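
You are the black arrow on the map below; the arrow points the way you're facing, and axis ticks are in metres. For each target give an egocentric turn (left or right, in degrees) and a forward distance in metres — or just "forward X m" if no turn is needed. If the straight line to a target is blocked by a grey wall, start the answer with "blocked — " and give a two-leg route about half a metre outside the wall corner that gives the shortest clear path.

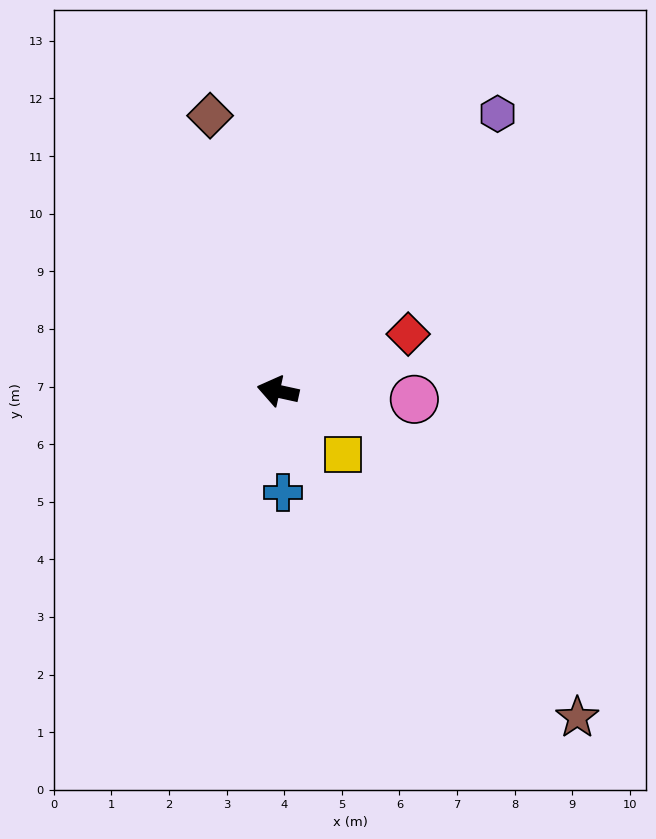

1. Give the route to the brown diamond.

turn right 64°, forward 4.9 m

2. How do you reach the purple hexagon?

turn right 116°, forward 6.1 m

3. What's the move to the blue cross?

turn left 105°, forward 1.8 m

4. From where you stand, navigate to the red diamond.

turn right 144°, forward 2.5 m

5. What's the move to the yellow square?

turn left 148°, forward 1.6 m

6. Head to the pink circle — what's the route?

turn right 171°, forward 2.4 m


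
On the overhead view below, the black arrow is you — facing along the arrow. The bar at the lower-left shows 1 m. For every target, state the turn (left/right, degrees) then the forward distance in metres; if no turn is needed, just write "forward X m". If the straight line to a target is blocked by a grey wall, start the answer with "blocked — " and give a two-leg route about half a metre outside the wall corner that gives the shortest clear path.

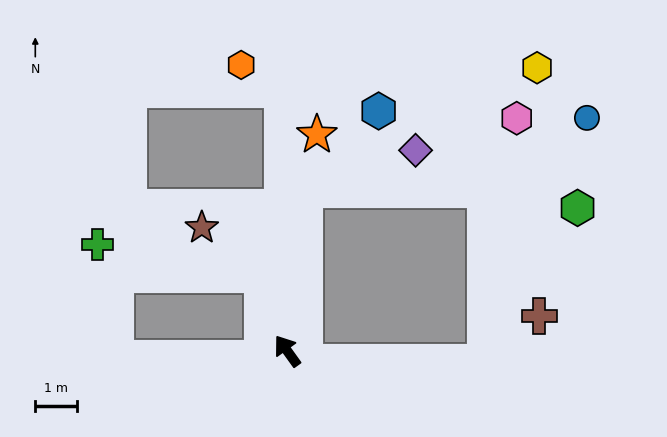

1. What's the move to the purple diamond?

blocked — turn right 42°, forward 3.8 m, then turn right 64°, forward 2.8 m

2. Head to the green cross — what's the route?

blocked — turn right 17°, forward 1.9 m, then turn left 61°, forward 4.0 m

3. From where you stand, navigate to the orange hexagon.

blocked — turn right 35°, forward 6.2 m, then turn left 58°, forward 1.1 m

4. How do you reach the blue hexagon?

blocked — turn right 42°, forward 3.8 m, then turn right 37°, forward 2.6 m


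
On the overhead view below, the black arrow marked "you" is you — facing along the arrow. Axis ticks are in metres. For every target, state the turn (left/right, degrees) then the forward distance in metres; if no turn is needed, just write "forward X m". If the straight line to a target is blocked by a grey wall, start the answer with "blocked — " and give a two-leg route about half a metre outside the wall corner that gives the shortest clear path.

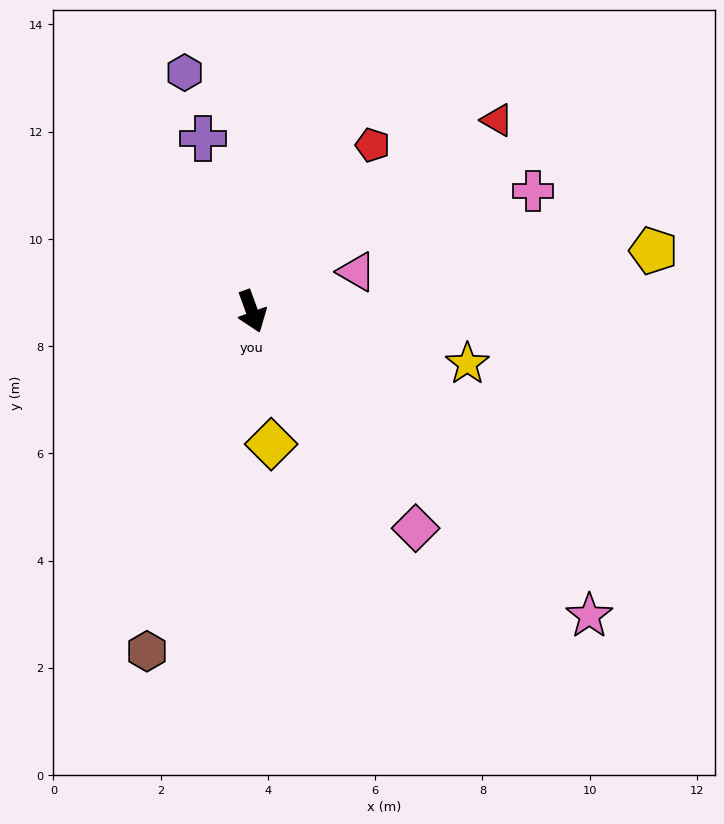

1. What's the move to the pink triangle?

turn left 91°, forward 2.1 m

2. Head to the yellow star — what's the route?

turn left 56°, forward 4.1 m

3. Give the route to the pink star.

turn left 28°, forward 8.5 m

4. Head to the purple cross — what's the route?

turn left 176°, forward 3.3 m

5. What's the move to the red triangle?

turn left 108°, forward 5.8 m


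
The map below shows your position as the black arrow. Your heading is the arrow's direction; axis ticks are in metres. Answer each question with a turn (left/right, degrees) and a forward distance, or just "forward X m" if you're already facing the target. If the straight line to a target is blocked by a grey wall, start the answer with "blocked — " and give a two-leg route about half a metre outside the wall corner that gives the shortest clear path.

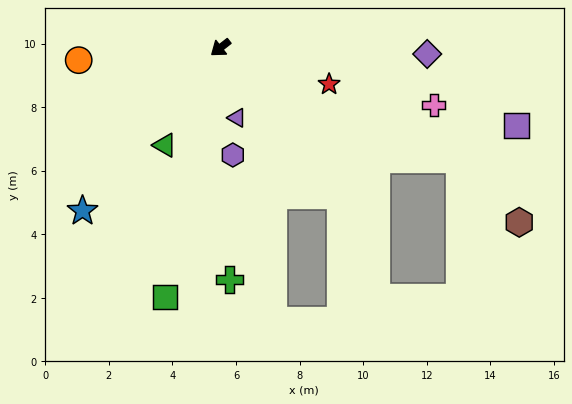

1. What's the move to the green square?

turn left 39°, forward 8.0 m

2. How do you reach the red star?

turn left 123°, forward 3.6 m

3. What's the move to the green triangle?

turn left 22°, forward 3.5 m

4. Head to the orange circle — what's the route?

turn right 33°, forward 4.5 m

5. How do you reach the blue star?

turn left 12°, forward 6.7 m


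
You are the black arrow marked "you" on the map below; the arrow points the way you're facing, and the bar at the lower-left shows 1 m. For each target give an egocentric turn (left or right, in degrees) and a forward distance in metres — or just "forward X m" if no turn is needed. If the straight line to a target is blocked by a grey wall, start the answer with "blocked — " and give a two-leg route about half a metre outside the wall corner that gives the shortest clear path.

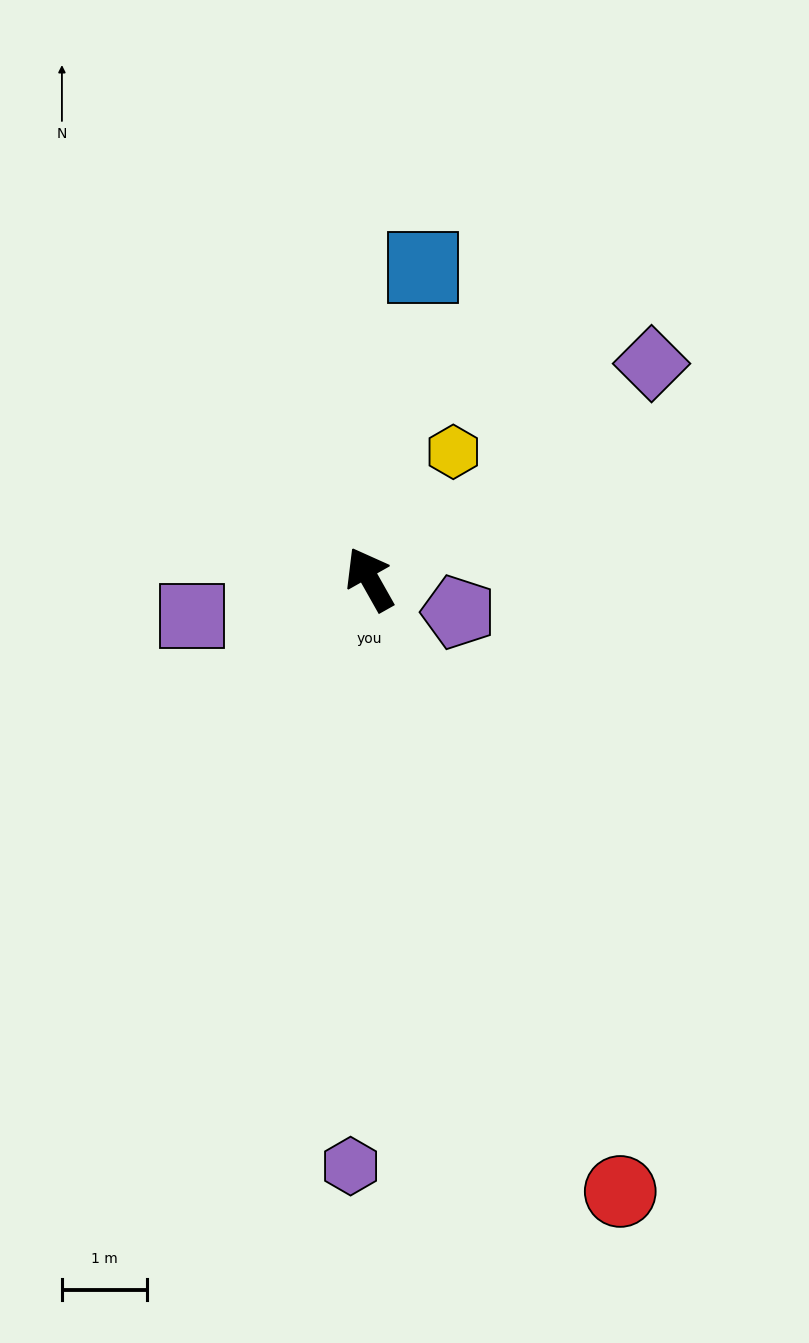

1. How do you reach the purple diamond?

turn right 82°, forward 4.2 m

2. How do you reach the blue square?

turn right 39°, forward 3.7 m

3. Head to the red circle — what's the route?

turn left 173°, forward 7.8 m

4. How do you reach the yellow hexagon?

turn right 63°, forward 1.8 m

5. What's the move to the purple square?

turn left 72°, forward 2.1 m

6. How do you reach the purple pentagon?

turn right 140°, forward 1.1 m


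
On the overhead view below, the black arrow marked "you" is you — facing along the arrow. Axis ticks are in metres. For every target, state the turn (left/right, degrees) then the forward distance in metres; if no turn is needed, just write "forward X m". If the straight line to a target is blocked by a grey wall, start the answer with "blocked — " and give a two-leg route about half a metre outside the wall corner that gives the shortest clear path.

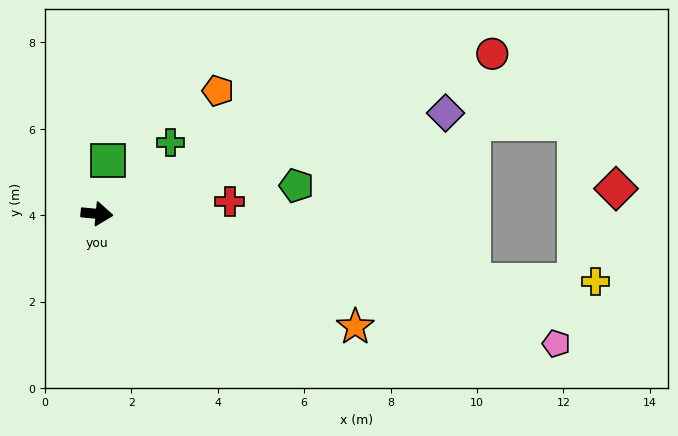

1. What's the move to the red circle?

turn left 27°, forward 9.9 m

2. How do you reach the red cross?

turn left 11°, forward 3.1 m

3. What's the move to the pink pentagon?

turn right 10°, forward 11.0 m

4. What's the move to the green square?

turn left 84°, forward 1.3 m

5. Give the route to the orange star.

turn right 18°, forward 6.5 m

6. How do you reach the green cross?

turn left 50°, forward 2.4 m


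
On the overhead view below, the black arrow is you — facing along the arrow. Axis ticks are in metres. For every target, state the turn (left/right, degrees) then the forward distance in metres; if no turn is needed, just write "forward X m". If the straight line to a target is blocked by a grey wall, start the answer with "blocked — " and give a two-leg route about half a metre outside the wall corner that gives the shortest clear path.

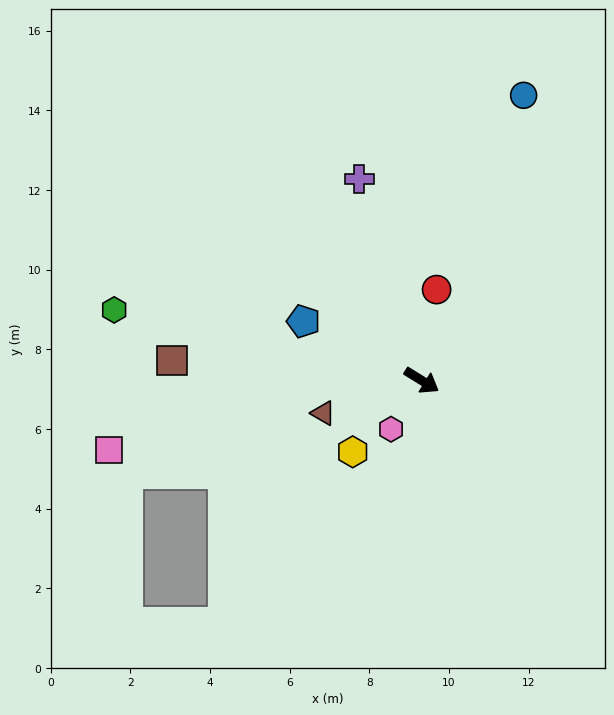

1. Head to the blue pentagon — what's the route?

turn right 175°, forward 3.3 m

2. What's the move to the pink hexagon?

turn right 90°, forward 1.4 m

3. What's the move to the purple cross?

turn left 139°, forward 5.3 m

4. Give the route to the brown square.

turn right 153°, forward 6.3 m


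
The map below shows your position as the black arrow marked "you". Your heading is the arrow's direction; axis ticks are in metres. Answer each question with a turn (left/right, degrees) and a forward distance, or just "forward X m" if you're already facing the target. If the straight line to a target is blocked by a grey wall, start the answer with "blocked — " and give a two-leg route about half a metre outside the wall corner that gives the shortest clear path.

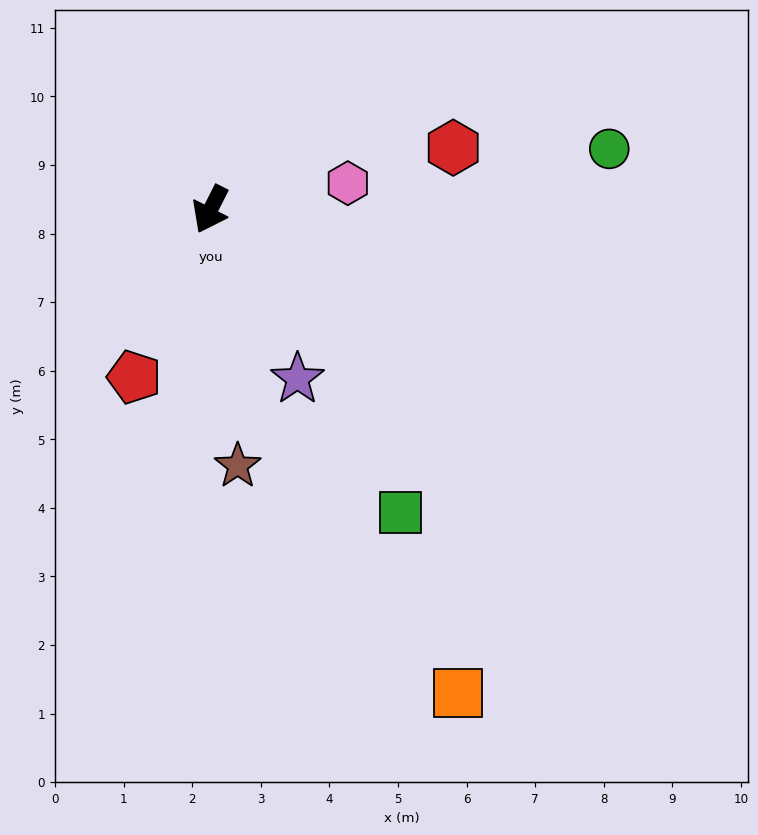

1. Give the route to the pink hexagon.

turn left 128°, forward 2.0 m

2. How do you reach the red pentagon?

turn left 2°, forward 2.7 m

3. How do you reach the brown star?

turn left 33°, forward 3.8 m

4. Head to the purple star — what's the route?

turn left 54°, forward 2.8 m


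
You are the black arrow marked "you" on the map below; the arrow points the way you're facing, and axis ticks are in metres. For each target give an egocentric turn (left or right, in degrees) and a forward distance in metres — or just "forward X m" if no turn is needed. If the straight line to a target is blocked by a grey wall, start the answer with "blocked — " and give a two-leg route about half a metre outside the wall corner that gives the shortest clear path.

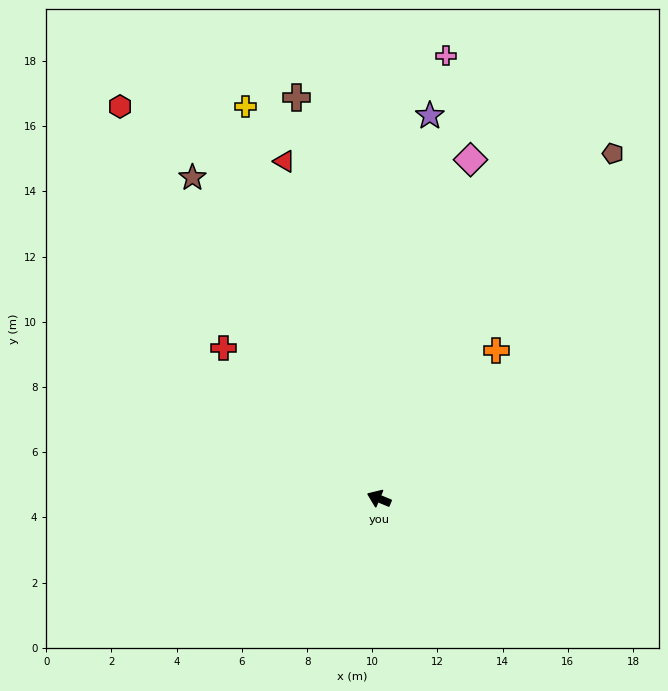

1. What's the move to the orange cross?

turn right 106°, forward 5.8 m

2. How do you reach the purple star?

turn right 75°, forward 11.8 m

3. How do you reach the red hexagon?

turn right 34°, forward 14.4 m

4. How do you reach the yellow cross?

turn right 49°, forward 12.7 m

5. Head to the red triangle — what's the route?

turn right 52°, forward 10.7 m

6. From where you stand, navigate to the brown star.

turn right 37°, forward 11.4 m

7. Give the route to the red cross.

turn right 21°, forward 6.6 m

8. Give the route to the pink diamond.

turn right 82°, forward 10.8 m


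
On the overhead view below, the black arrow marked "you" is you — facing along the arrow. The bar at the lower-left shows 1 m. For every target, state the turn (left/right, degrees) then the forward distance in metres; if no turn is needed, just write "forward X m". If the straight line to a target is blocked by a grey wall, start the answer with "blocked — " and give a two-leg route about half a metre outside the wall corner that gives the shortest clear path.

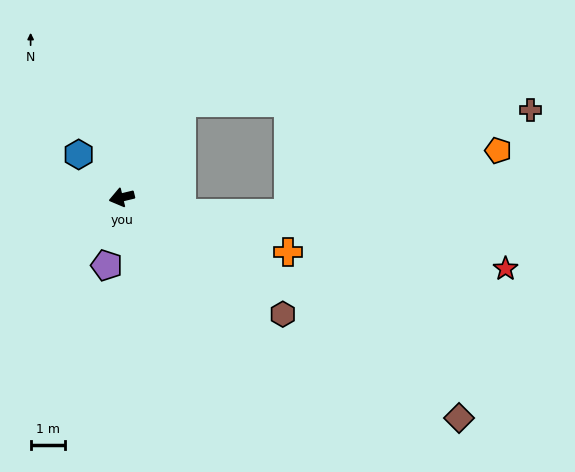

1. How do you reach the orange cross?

turn left 148°, forward 5.1 m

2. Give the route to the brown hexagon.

turn left 131°, forward 5.8 m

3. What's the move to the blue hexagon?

turn right 59°, forward 1.8 m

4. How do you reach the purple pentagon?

turn left 64°, forward 2.0 m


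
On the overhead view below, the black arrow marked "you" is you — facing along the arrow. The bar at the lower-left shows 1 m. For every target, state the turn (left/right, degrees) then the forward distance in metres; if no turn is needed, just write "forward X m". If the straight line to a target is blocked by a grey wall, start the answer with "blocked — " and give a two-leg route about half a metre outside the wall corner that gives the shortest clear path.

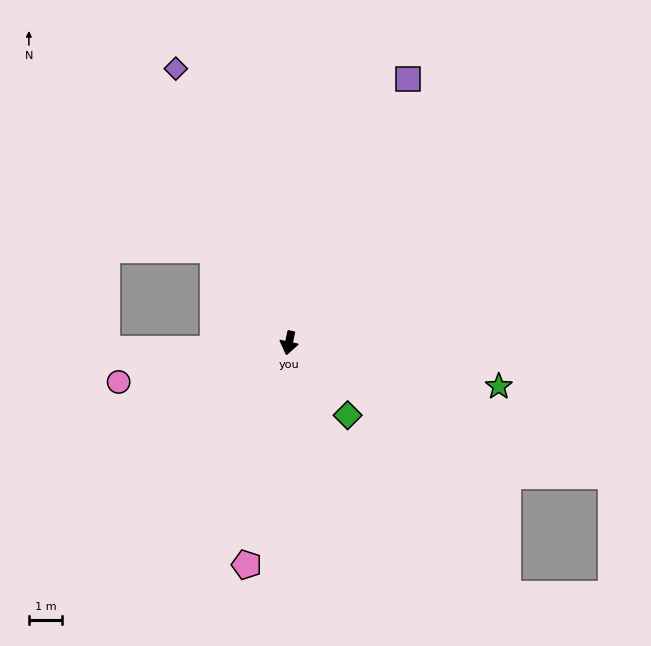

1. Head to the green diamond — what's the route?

turn left 51°, forward 2.8 m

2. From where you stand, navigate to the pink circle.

turn right 65°, forward 5.3 m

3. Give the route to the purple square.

turn left 168°, forward 8.8 m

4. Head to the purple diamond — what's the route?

turn right 146°, forward 9.0 m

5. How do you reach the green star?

turn left 90°, forward 6.5 m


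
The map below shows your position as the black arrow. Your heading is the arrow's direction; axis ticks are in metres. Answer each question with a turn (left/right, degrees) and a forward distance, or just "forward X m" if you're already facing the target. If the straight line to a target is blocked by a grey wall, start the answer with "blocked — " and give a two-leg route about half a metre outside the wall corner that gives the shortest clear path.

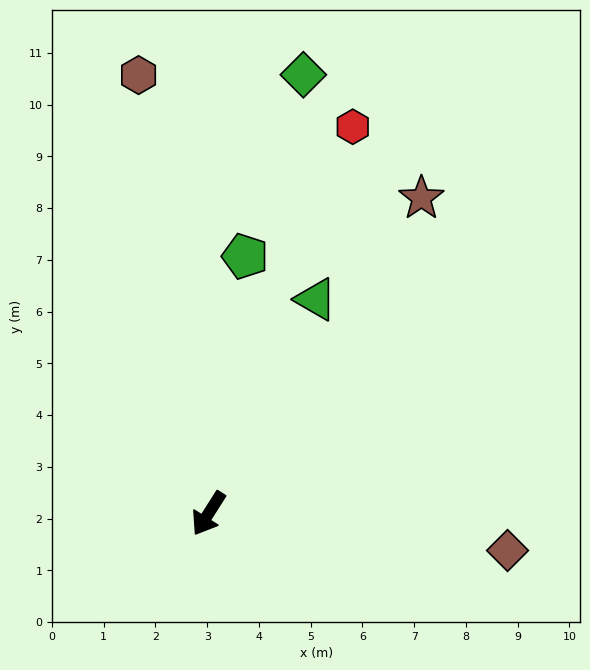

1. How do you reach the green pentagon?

turn right 156°, forward 5.0 m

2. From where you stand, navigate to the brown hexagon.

turn right 139°, forward 8.6 m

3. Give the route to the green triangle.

turn right 174°, forward 4.6 m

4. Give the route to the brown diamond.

turn left 115°, forward 5.8 m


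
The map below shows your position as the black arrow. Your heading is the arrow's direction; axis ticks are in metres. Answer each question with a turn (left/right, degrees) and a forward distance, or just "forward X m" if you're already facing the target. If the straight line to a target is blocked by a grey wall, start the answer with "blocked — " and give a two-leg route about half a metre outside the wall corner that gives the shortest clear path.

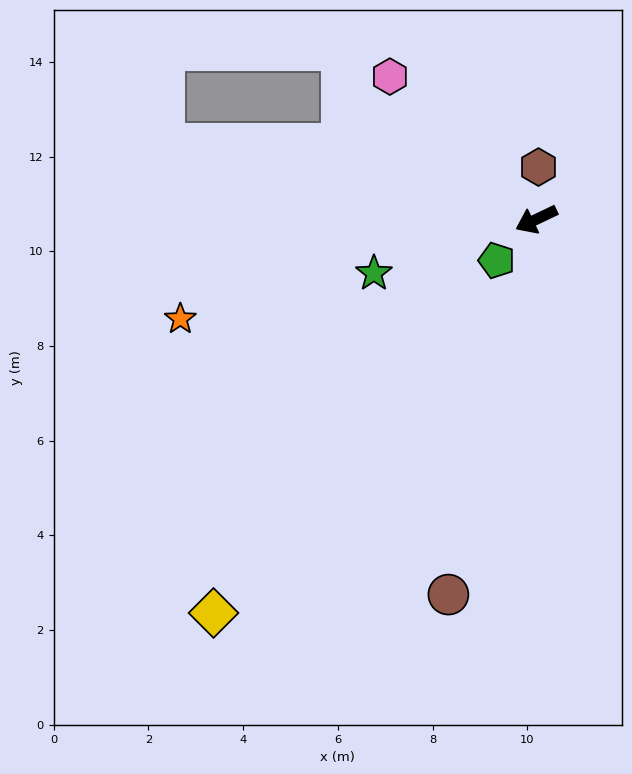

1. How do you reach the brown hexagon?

turn right 118°, forward 1.1 m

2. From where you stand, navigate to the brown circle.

turn left 51°, forward 8.1 m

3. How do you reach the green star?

turn right 7°, forward 3.6 m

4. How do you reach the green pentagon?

turn left 21°, forward 1.2 m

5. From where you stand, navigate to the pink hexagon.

turn right 70°, forward 4.3 m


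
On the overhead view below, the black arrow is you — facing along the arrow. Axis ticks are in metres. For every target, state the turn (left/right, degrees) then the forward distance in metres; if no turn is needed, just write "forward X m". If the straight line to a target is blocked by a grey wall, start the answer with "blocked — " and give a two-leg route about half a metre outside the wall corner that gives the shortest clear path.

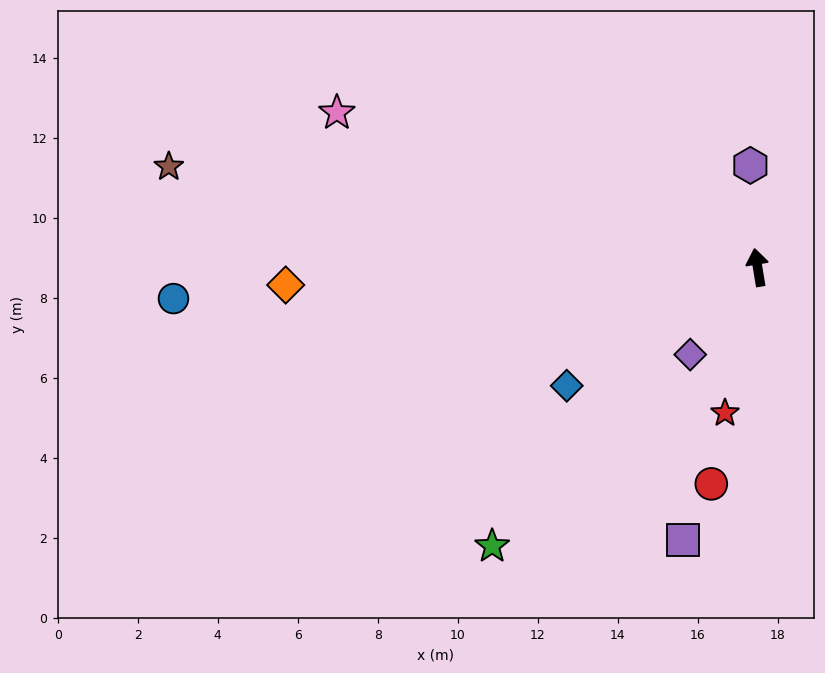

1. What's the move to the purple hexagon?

turn right 5°, forward 2.6 m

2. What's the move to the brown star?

turn left 71°, forward 14.9 m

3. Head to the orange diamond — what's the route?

turn left 83°, forward 11.8 m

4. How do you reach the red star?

turn left 158°, forward 3.7 m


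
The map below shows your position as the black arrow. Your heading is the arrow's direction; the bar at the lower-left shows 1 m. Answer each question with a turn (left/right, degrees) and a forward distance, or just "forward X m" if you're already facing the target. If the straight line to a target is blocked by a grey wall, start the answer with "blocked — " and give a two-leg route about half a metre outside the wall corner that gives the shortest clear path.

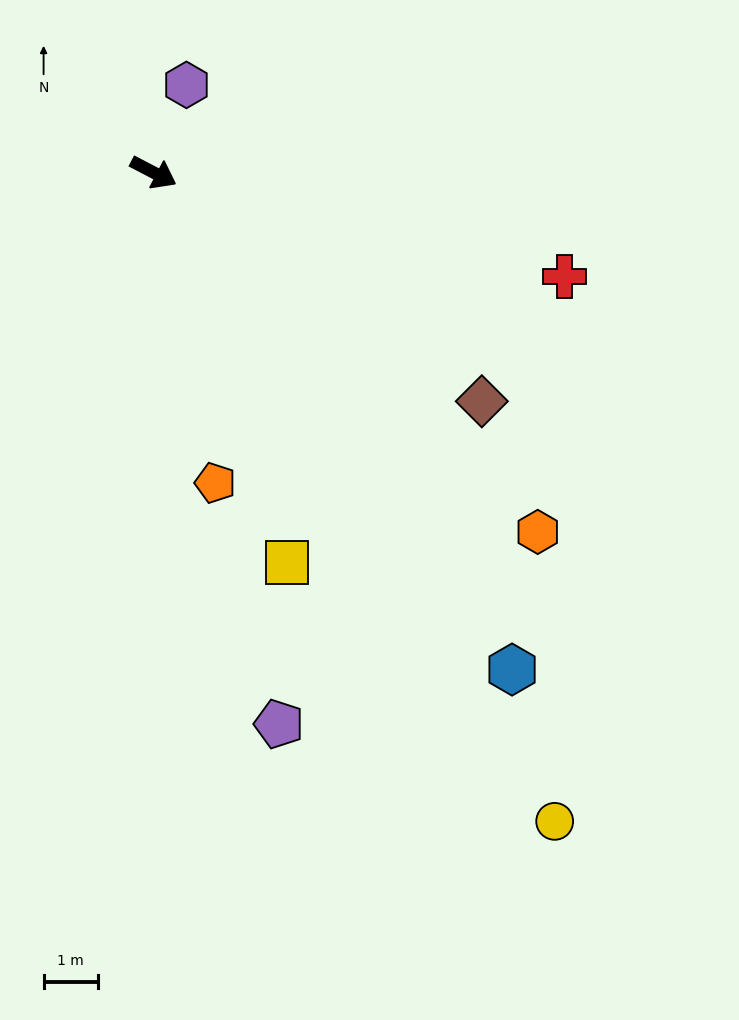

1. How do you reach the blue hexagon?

turn right 27°, forward 11.3 m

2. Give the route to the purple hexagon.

turn left 97°, forward 1.7 m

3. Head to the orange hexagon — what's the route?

turn right 16°, forward 9.7 m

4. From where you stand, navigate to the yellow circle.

turn right 31°, forward 14.1 m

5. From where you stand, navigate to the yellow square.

turn right 44°, forward 7.6 m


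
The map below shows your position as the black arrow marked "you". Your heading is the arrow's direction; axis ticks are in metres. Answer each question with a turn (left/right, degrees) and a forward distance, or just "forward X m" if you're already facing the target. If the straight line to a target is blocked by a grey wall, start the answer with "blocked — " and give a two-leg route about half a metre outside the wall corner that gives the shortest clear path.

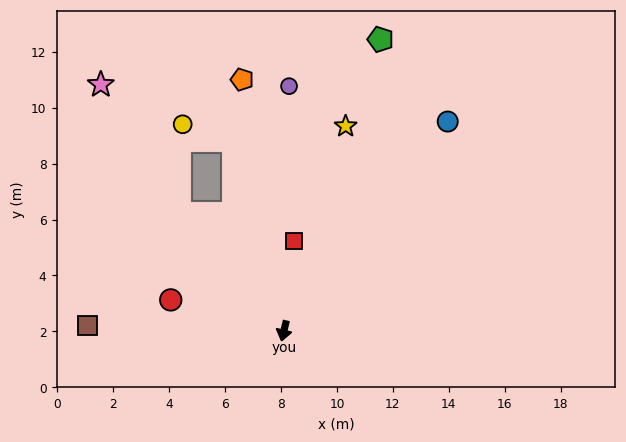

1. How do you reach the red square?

turn right 173°, forward 3.2 m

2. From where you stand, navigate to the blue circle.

turn left 155°, forward 9.5 m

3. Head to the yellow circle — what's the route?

blocked — turn right 152°, forward 7.1 m, then turn left 58°, forward 1.9 m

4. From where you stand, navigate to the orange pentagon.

turn right 157°, forward 9.1 m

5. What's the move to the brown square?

turn right 78°, forward 7.0 m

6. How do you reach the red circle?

turn right 92°, forward 4.2 m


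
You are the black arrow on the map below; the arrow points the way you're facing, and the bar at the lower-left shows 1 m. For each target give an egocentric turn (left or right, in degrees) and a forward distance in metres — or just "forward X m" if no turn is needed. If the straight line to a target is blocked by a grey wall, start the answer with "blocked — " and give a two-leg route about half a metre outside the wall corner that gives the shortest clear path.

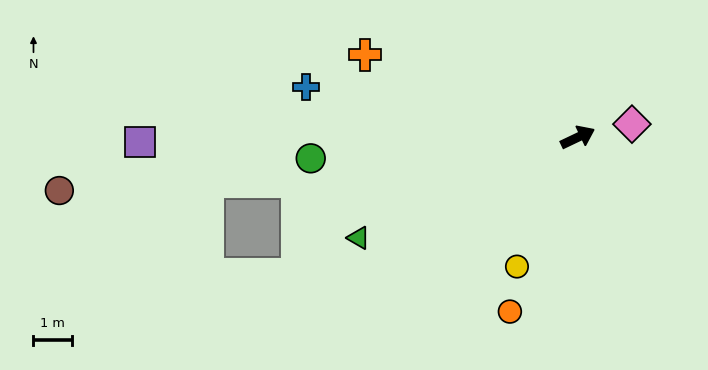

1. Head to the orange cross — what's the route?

turn left 133°, forward 5.9 m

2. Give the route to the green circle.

turn left 159°, forward 6.9 m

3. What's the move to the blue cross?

turn left 144°, forward 7.2 m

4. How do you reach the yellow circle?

turn right 141°, forward 3.7 m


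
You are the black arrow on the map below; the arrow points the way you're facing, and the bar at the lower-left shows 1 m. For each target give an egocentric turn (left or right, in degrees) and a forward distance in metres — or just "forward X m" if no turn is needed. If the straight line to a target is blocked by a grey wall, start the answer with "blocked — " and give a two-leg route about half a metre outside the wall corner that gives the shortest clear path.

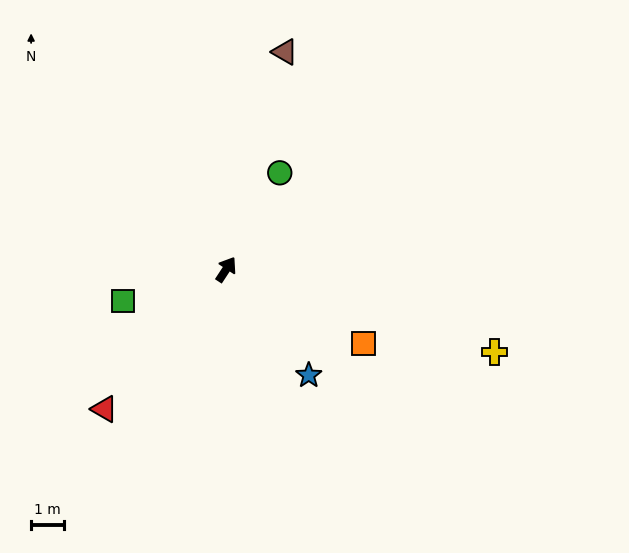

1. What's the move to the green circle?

turn left 4°, forward 3.3 m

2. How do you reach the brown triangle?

turn left 18°, forward 6.8 m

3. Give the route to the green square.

turn left 140°, forward 3.2 m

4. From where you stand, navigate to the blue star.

turn right 109°, forward 4.0 m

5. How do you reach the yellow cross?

turn right 74°, forward 8.4 m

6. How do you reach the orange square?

turn right 85°, forward 4.7 m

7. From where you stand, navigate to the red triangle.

turn left 172°, forward 5.6 m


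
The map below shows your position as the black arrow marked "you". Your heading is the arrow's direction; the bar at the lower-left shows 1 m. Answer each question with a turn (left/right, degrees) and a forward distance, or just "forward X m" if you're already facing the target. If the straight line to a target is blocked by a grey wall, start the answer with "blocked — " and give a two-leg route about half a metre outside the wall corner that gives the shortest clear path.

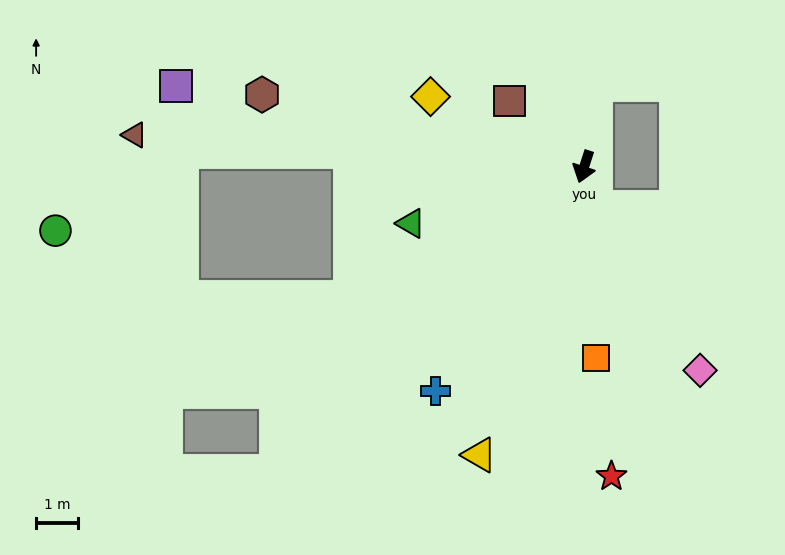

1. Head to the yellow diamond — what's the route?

turn right 97°, forward 4.0 m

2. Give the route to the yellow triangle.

turn right 2°, forward 7.3 m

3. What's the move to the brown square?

turn right 114°, forward 2.4 m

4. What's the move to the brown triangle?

turn right 76°, forward 10.7 m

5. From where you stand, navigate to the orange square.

turn left 21°, forward 4.6 m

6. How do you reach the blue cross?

turn right 16°, forward 6.4 m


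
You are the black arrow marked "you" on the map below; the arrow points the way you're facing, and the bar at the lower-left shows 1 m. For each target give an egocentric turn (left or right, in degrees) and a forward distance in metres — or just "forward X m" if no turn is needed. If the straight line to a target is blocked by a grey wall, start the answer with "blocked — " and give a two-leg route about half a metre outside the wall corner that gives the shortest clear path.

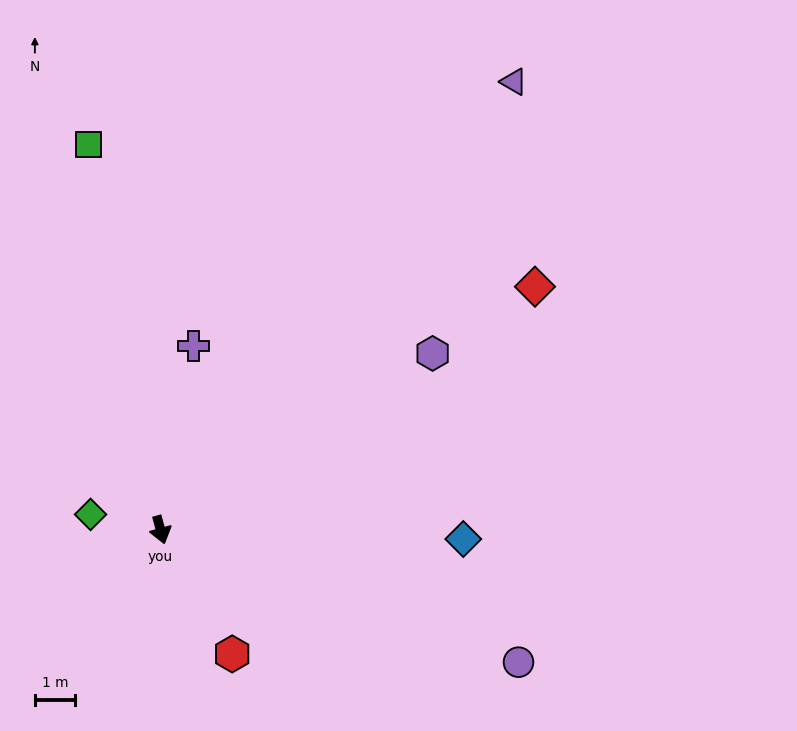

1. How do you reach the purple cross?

turn left 155°, forward 4.7 m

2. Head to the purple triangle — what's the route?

turn left 126°, forward 14.3 m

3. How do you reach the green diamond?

turn right 118°, forward 1.8 m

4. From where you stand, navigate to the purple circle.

turn left 54°, forward 9.6 m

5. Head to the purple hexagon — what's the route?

turn left 108°, forward 8.1 m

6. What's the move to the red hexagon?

turn left 15°, forward 3.6 m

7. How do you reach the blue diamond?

turn left 73°, forward 7.6 m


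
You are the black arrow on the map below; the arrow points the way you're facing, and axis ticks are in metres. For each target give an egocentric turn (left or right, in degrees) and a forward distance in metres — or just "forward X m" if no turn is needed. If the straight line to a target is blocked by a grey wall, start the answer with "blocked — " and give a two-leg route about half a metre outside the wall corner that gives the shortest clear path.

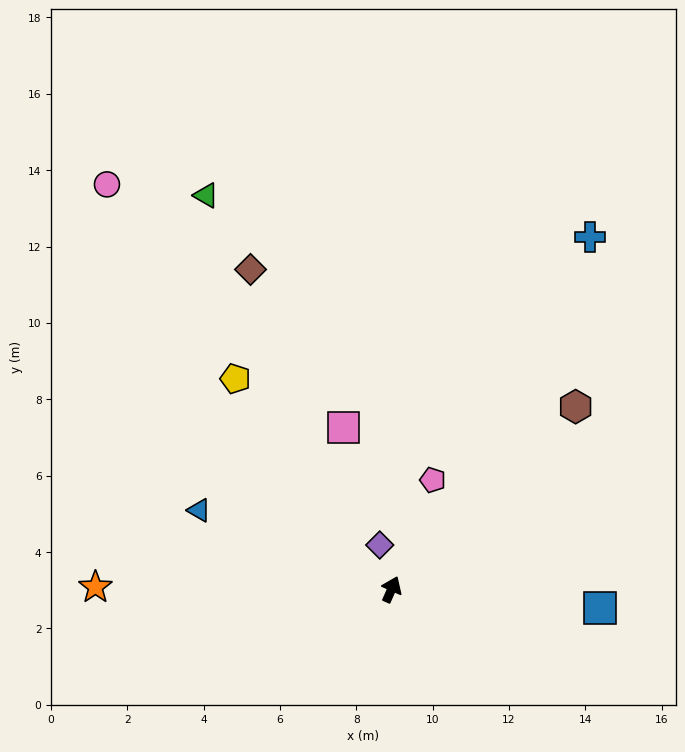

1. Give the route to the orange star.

turn left 113°, forward 7.8 m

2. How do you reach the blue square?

turn right 71°, forward 5.5 m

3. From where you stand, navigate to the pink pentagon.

turn left 3°, forward 3.1 m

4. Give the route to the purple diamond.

turn left 39°, forward 1.2 m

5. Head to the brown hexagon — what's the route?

turn right 21°, forward 6.8 m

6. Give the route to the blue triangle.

turn left 91°, forward 5.4 m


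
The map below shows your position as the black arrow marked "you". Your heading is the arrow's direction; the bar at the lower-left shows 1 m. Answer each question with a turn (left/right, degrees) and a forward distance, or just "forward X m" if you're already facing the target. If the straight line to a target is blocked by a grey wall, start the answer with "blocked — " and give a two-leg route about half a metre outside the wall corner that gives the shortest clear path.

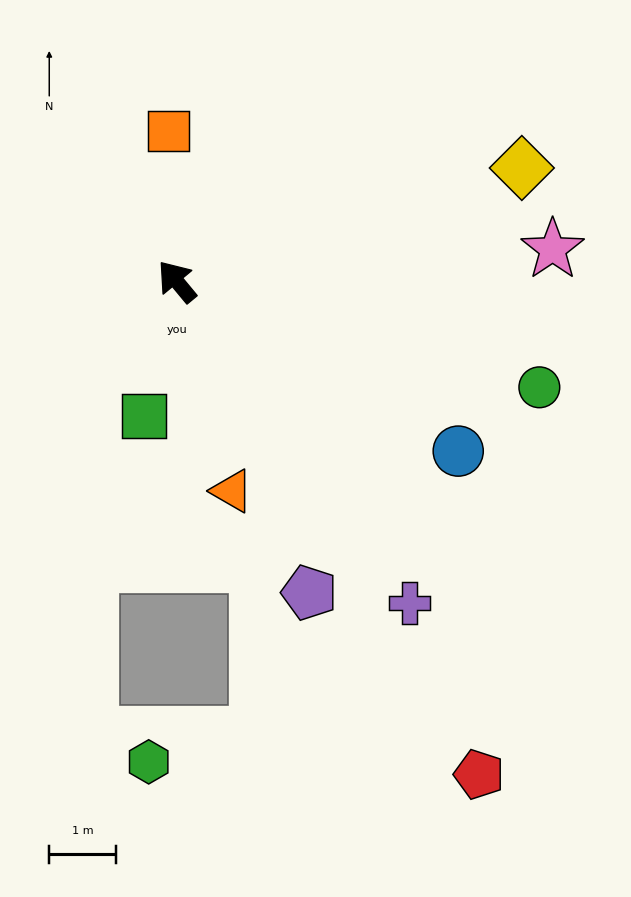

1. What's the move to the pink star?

turn right 125°, forward 5.6 m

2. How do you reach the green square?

turn left 127°, forward 2.1 m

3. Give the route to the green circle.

turn right 146°, forward 5.6 m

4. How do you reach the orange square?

turn right 37°, forward 2.2 m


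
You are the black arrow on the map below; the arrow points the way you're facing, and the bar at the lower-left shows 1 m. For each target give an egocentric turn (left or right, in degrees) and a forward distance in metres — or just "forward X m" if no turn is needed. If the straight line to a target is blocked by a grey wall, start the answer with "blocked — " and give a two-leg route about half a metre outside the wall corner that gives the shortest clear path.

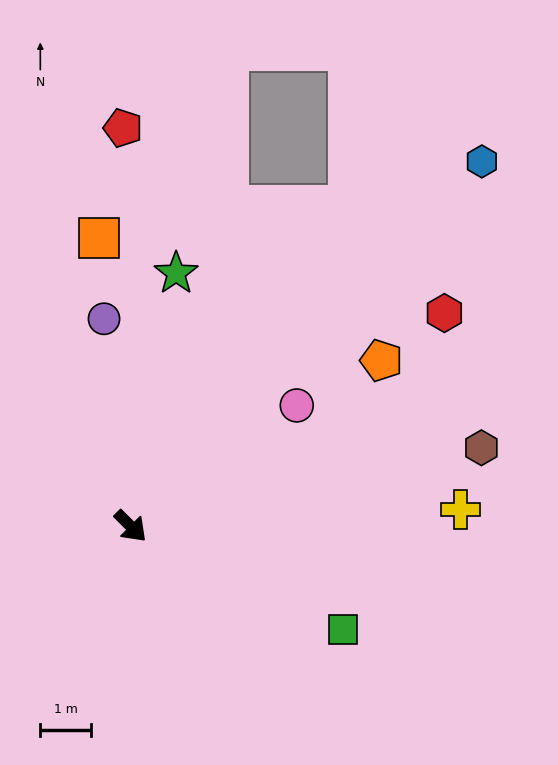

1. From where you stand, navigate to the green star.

turn left 125°, forward 5.1 m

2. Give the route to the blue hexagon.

turn left 91°, forward 10.0 m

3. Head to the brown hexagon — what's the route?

turn left 58°, forward 7.1 m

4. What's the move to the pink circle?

turn left 81°, forward 4.1 m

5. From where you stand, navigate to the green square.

turn left 19°, forward 4.7 m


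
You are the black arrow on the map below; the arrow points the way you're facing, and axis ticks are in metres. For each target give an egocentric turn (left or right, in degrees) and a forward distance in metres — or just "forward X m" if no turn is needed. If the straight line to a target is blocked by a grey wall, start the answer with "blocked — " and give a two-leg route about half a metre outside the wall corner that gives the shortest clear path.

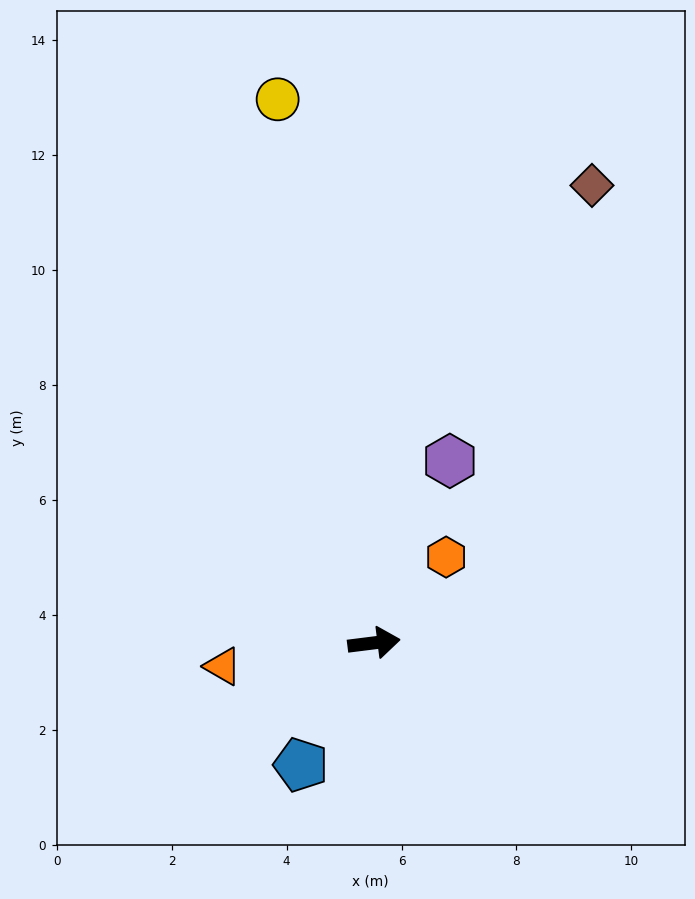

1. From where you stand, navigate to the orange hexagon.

turn left 43°, forward 2.0 m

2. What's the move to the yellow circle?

turn left 93°, forward 9.6 m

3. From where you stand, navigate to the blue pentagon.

turn right 128°, forward 2.5 m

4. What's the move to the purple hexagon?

turn left 60°, forward 3.4 m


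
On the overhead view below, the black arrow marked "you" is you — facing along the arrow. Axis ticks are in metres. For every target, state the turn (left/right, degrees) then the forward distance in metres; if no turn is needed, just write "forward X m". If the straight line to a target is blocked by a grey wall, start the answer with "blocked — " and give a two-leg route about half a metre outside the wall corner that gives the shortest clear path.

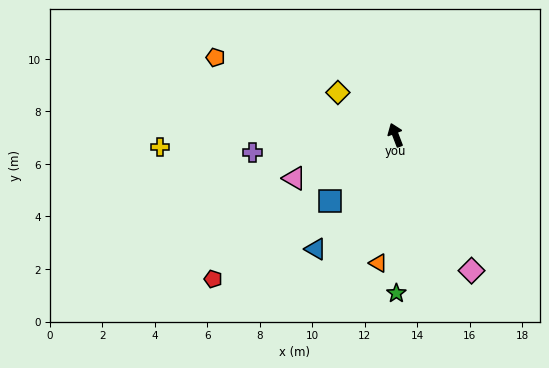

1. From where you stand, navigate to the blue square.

turn left 114°, forward 3.5 m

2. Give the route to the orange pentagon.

turn left 46°, forward 7.5 m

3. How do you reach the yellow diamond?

turn left 33°, forward 2.7 m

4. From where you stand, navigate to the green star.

turn left 159°, forward 6.0 m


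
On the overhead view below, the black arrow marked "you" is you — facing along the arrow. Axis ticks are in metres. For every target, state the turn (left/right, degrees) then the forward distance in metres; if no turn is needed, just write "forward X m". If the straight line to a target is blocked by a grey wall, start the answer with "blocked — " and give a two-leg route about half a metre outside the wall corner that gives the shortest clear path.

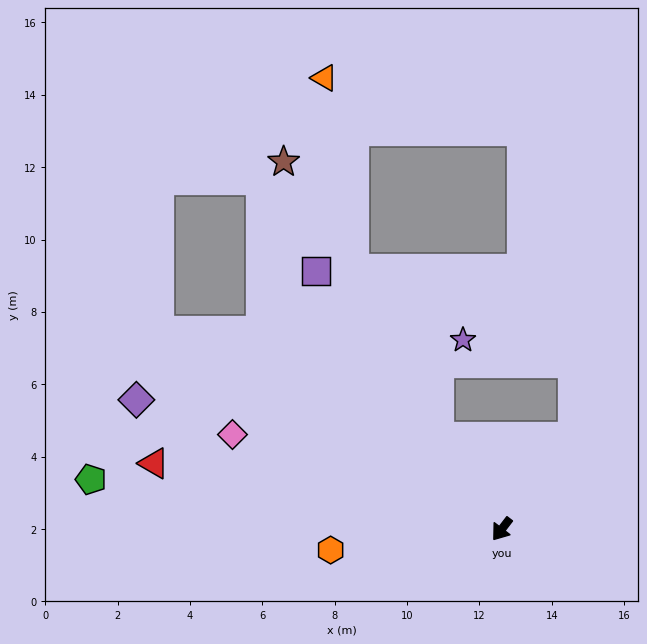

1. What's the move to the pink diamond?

turn right 72°, forward 7.9 m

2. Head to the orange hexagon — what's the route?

turn right 46°, forward 4.8 m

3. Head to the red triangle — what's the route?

turn right 63°, forward 9.8 m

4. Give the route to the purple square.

turn right 107°, forward 8.8 m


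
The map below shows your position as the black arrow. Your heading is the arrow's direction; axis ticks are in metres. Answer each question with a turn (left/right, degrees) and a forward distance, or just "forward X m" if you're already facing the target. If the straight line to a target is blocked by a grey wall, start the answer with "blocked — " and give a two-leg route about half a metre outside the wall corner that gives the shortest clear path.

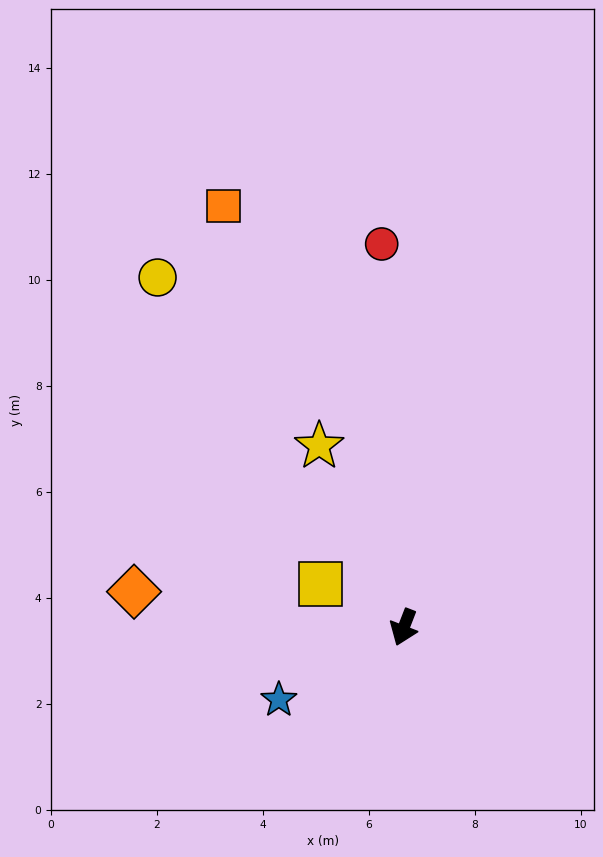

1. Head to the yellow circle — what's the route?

turn right 124°, forward 8.1 m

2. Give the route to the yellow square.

turn right 96°, forward 1.8 m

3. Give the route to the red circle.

turn right 155°, forward 7.2 m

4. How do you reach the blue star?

turn right 39°, forward 2.7 m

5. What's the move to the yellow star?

turn right 134°, forward 3.8 m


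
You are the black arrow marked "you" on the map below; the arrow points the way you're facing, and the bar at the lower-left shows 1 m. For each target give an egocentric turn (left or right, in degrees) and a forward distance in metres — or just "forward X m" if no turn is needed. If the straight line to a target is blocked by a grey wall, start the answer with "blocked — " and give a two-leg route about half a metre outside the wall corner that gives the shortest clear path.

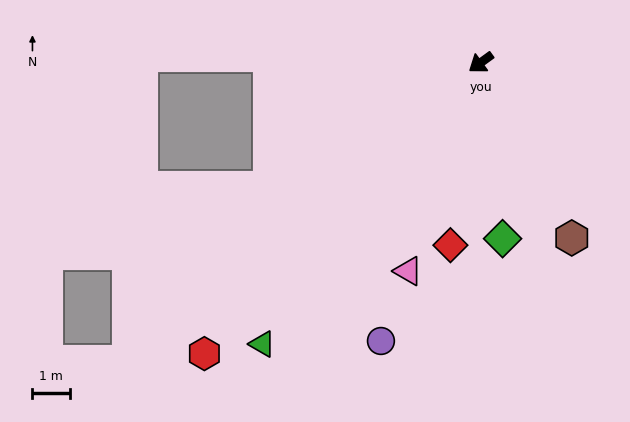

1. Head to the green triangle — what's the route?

turn left 16°, forward 9.5 m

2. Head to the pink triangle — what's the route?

turn left 35°, forward 5.9 m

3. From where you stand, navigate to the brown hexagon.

turn left 81°, forward 5.3 m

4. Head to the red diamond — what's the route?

turn left 44°, forward 4.9 m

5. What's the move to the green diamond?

turn left 61°, forward 4.7 m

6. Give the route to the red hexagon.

turn left 10°, forward 10.7 m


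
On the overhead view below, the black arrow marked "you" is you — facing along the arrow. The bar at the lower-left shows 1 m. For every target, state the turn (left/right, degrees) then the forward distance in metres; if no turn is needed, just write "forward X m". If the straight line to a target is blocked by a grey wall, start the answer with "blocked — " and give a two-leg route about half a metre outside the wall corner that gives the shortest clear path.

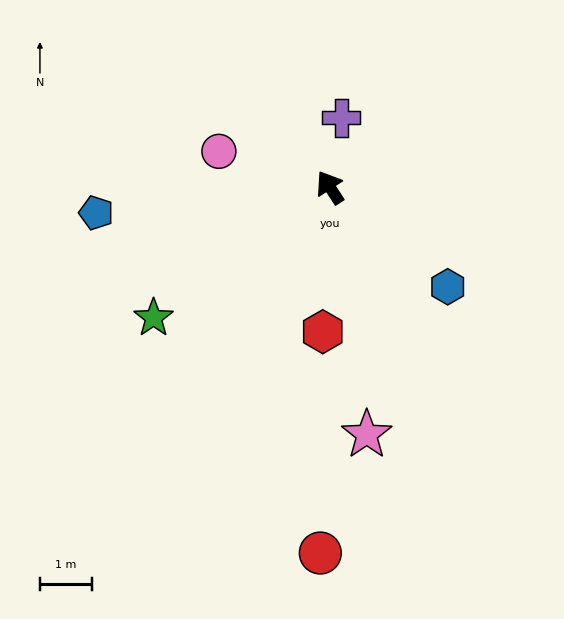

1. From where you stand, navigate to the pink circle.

turn left 39°, forward 2.3 m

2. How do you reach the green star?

turn left 94°, forward 4.2 m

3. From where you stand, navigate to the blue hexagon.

turn right 163°, forward 3.0 m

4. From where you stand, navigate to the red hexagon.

turn left 144°, forward 2.8 m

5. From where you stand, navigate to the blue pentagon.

turn left 63°, forward 4.5 m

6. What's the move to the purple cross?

turn right 42°, forward 1.4 m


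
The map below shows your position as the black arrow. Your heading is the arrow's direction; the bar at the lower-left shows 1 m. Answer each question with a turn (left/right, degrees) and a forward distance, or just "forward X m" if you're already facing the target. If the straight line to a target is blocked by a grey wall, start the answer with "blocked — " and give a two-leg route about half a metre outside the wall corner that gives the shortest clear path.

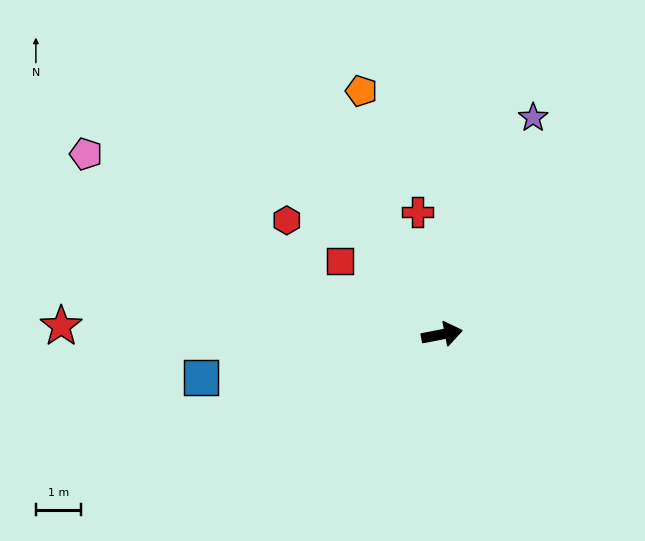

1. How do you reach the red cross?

turn left 90°, forward 2.8 m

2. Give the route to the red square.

turn left 133°, forward 2.8 m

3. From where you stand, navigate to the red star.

turn left 168°, forward 8.4 m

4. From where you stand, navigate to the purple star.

turn left 56°, forward 5.2 m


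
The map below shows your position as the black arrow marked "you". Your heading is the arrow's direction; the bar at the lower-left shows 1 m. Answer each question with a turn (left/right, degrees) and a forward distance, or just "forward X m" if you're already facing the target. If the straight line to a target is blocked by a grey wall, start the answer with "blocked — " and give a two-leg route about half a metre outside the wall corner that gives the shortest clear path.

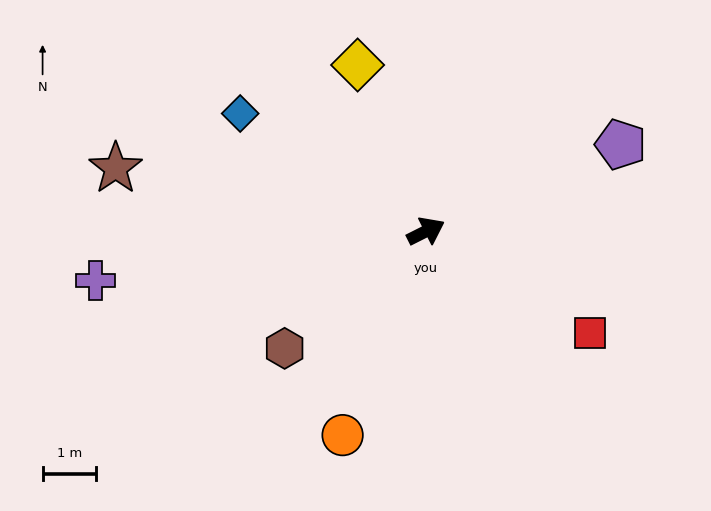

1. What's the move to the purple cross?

turn left 162°, forward 6.2 m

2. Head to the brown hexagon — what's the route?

turn right 167°, forward 3.4 m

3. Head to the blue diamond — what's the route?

turn left 121°, forward 4.1 m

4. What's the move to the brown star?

turn left 142°, forward 5.9 m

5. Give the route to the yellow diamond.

turn left 86°, forward 3.3 m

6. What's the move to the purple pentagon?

turn right 3°, forward 4.0 m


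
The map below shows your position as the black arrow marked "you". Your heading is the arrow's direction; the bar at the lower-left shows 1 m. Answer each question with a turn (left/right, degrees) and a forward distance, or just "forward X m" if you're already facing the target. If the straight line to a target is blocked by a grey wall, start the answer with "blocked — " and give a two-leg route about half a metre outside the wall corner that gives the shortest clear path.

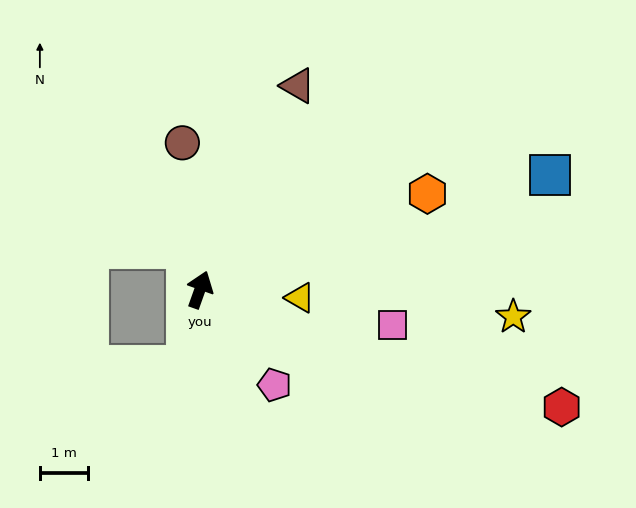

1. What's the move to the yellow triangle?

turn right 75°, forward 2.1 m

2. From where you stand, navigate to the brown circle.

turn left 26°, forward 3.0 m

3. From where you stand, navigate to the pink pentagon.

turn right 122°, forward 2.5 m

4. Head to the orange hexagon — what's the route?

turn right 48°, forward 5.1 m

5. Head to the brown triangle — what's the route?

turn right 6°, forward 4.7 m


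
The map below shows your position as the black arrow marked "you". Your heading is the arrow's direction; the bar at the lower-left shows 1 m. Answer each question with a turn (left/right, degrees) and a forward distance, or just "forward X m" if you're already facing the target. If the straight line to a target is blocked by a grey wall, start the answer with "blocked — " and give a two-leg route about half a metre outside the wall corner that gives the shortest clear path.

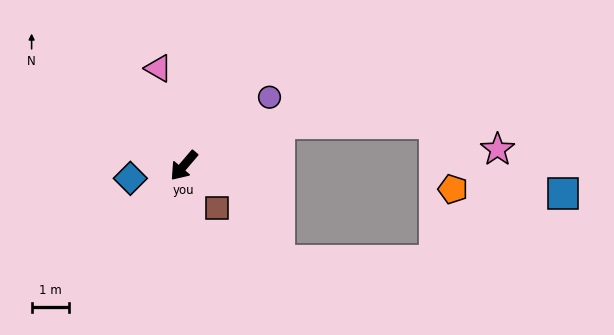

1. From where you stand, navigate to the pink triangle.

turn right 125°, forward 2.7 m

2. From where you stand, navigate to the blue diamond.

turn right 36°, forward 1.5 m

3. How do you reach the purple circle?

turn left 169°, forward 3.0 m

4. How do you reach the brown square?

turn left 78°, forward 1.5 m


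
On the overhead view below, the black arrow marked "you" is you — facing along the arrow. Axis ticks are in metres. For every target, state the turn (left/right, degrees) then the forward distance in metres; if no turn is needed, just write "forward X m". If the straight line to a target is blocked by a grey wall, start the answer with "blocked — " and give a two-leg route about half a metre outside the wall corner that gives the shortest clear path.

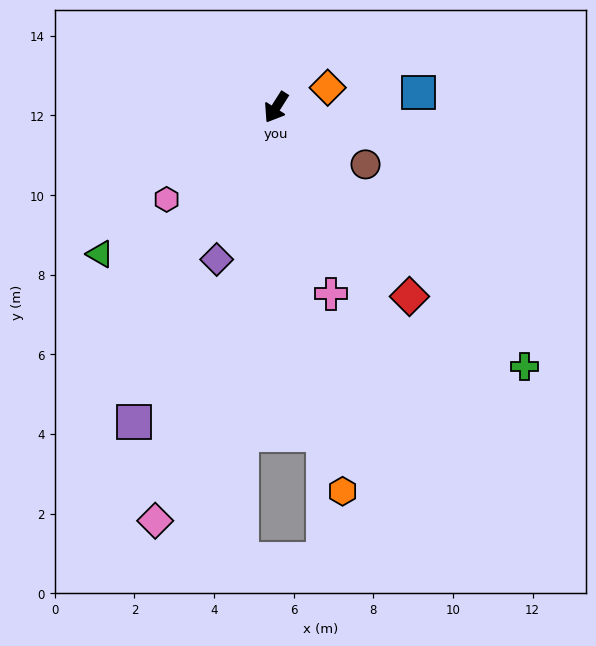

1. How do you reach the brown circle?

turn left 90°, forward 2.7 m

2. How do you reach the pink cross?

turn left 49°, forward 4.9 m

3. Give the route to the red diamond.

turn left 68°, forward 5.8 m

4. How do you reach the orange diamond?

turn left 143°, forward 1.4 m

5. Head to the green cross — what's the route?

turn left 76°, forward 9.0 m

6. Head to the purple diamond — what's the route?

turn left 11°, forward 4.1 m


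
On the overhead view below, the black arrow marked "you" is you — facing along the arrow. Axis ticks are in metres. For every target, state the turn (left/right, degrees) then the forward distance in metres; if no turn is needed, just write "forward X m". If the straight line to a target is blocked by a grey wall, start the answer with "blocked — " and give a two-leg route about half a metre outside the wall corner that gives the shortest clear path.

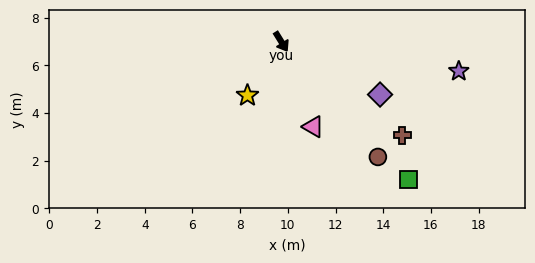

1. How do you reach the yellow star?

turn right 64°, forward 2.7 m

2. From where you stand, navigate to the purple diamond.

turn left 30°, forward 4.7 m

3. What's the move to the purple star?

turn left 49°, forward 7.5 m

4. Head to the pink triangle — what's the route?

turn right 11°, forward 3.8 m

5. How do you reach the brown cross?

turn left 21°, forward 6.4 m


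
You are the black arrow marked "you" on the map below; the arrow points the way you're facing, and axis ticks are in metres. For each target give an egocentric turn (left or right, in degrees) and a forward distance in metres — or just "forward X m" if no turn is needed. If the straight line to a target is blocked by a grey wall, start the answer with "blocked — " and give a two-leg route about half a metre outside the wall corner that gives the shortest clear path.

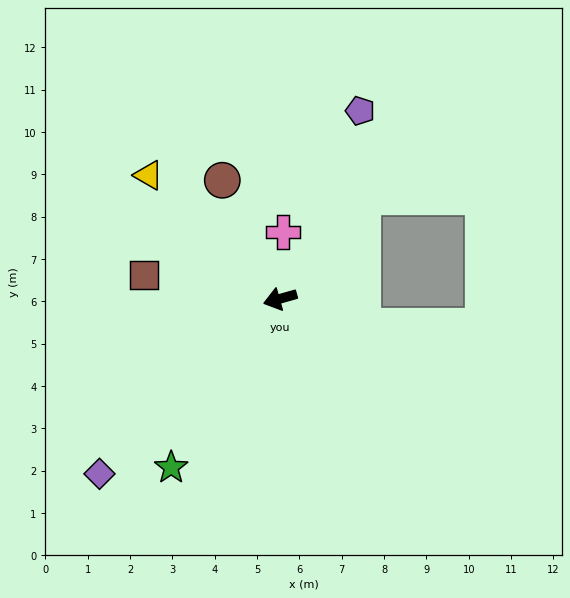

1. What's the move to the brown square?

turn right 26°, forward 3.3 m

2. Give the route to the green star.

turn left 41°, forward 4.7 m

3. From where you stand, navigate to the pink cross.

turn right 108°, forward 1.6 m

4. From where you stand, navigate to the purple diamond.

turn left 28°, forward 5.9 m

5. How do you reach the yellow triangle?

turn right 59°, forward 4.3 m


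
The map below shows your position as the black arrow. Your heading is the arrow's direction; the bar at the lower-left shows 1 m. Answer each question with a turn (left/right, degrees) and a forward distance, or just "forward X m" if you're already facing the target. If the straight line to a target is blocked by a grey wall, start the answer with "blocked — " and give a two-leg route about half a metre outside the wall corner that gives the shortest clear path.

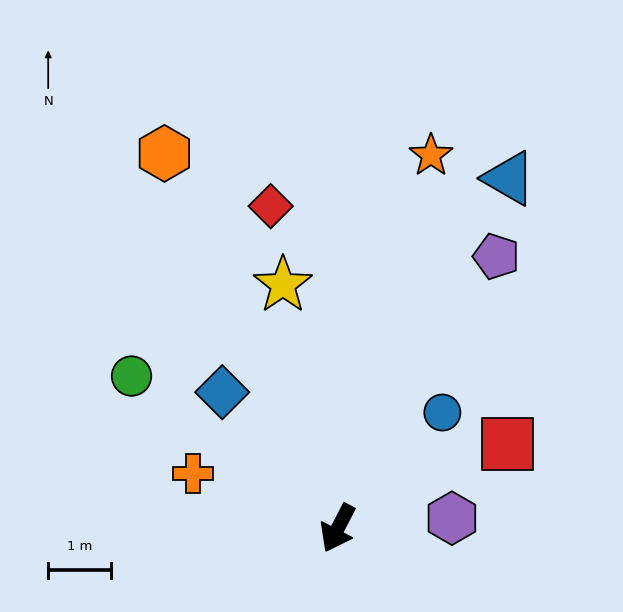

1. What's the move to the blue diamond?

turn right 112°, forward 2.8 m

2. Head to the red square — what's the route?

turn left 144°, forward 3.0 m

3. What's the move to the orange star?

turn right 167°, forward 6.1 m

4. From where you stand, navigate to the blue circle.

turn left 165°, forward 2.5 m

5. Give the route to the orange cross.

turn right 83°, forward 2.5 m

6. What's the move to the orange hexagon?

turn right 128°, forward 6.6 m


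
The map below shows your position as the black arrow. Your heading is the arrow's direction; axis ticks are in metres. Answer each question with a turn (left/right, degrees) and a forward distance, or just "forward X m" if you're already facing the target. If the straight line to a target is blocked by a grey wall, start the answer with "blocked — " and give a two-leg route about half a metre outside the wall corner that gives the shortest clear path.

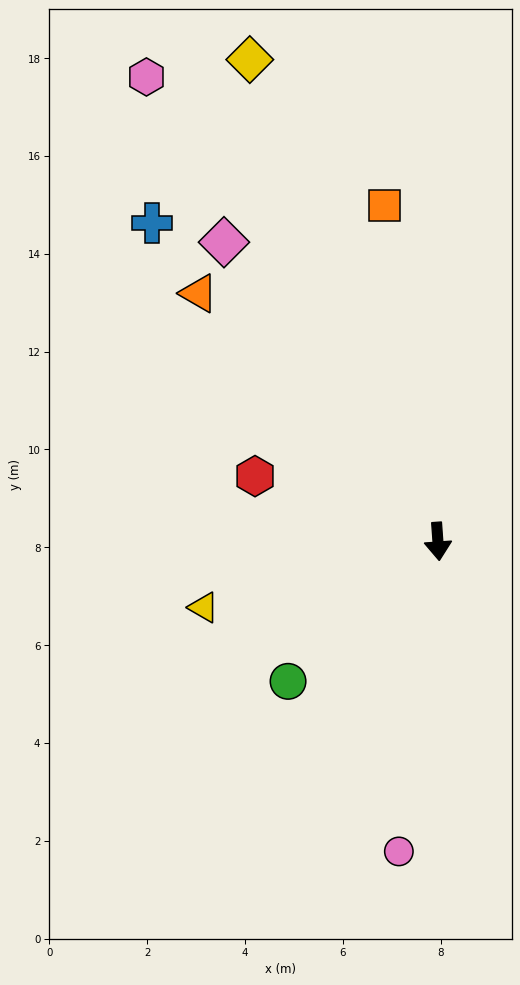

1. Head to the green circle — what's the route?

turn right 51°, forward 4.2 m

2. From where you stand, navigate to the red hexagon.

turn right 114°, forward 4.0 m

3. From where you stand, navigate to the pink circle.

turn right 11°, forward 6.4 m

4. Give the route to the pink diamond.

turn right 149°, forward 7.5 m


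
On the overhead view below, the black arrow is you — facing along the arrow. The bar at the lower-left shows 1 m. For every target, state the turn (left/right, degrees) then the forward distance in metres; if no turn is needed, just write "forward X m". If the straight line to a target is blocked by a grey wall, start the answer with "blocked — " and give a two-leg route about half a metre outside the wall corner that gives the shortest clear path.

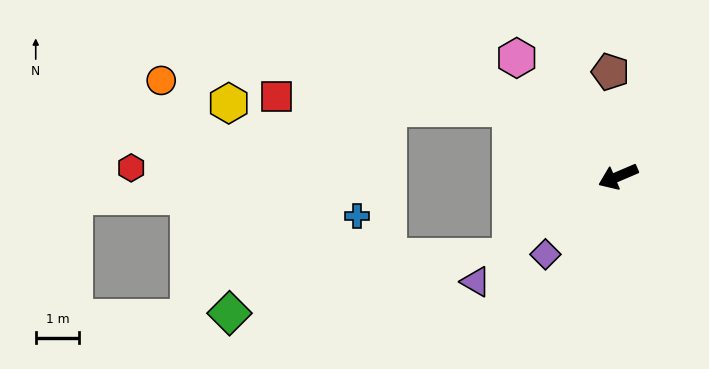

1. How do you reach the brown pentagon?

turn right 109°, forward 2.4 m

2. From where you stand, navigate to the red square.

blocked — turn right 56°, forward 2.9 m, then turn left 30°, forward 5.4 m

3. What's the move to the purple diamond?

turn left 24°, forward 2.5 m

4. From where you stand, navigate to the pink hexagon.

turn right 73°, forward 3.6 m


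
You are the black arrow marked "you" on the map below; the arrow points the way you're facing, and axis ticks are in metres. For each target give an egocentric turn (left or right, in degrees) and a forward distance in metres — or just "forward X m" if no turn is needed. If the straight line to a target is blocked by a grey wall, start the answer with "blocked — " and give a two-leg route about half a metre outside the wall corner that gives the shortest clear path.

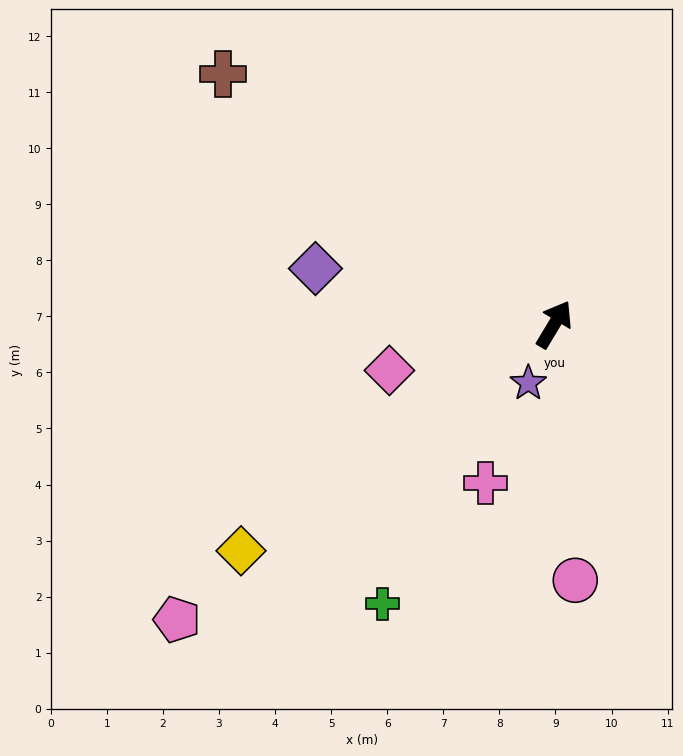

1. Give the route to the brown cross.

turn left 84°, forward 7.4 m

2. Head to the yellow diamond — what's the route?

turn left 157°, forward 6.9 m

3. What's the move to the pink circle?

turn right 144°, forward 4.6 m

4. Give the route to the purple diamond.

turn left 108°, forward 4.4 m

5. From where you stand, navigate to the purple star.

turn right 173°, forward 1.1 m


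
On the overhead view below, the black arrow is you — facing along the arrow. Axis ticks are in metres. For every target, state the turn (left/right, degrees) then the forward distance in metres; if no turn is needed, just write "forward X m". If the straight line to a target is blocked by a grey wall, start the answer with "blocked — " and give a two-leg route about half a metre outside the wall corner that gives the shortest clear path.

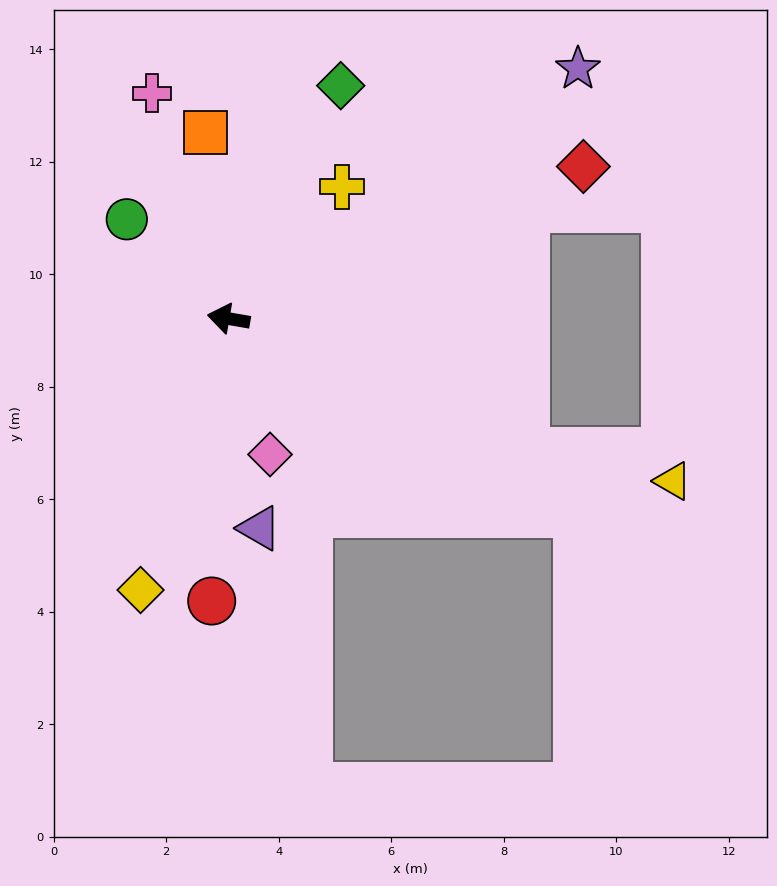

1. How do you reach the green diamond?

turn right 106°, forward 4.6 m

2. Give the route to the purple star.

turn right 135°, forward 7.6 m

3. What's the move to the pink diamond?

turn left 117°, forward 2.5 m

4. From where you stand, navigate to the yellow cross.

turn right 121°, forward 3.1 m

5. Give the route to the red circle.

turn left 96°, forward 5.0 m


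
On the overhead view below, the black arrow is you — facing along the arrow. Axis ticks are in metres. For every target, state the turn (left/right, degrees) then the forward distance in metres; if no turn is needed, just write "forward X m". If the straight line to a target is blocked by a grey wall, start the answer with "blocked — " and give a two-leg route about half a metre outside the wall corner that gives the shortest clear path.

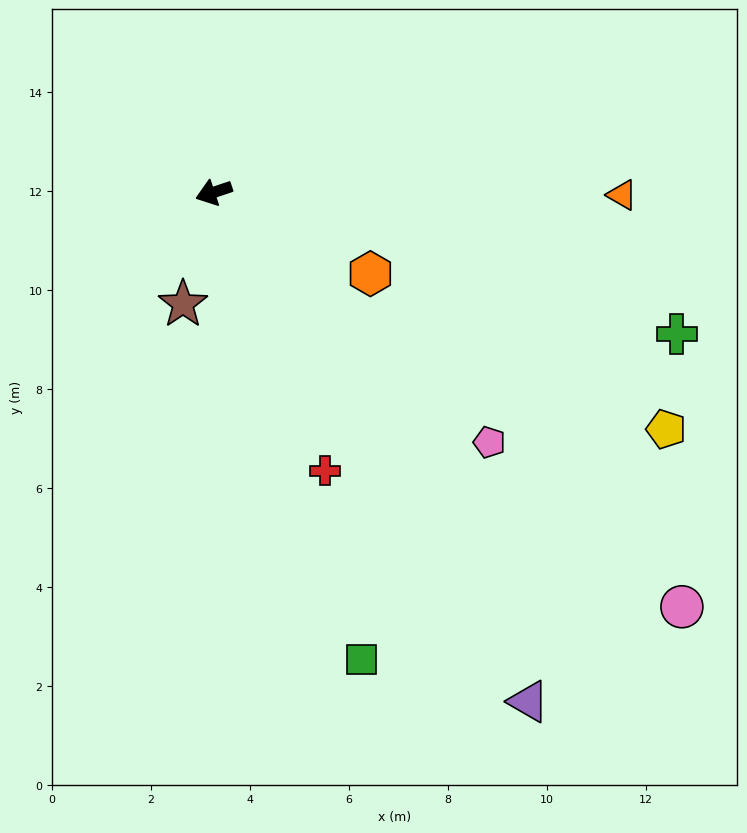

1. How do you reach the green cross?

turn left 144°, forward 9.8 m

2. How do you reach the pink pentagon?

turn left 119°, forward 7.5 m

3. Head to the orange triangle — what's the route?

turn left 161°, forward 8.3 m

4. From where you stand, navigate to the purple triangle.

turn left 103°, forward 12.1 m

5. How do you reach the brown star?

turn left 56°, forward 2.3 m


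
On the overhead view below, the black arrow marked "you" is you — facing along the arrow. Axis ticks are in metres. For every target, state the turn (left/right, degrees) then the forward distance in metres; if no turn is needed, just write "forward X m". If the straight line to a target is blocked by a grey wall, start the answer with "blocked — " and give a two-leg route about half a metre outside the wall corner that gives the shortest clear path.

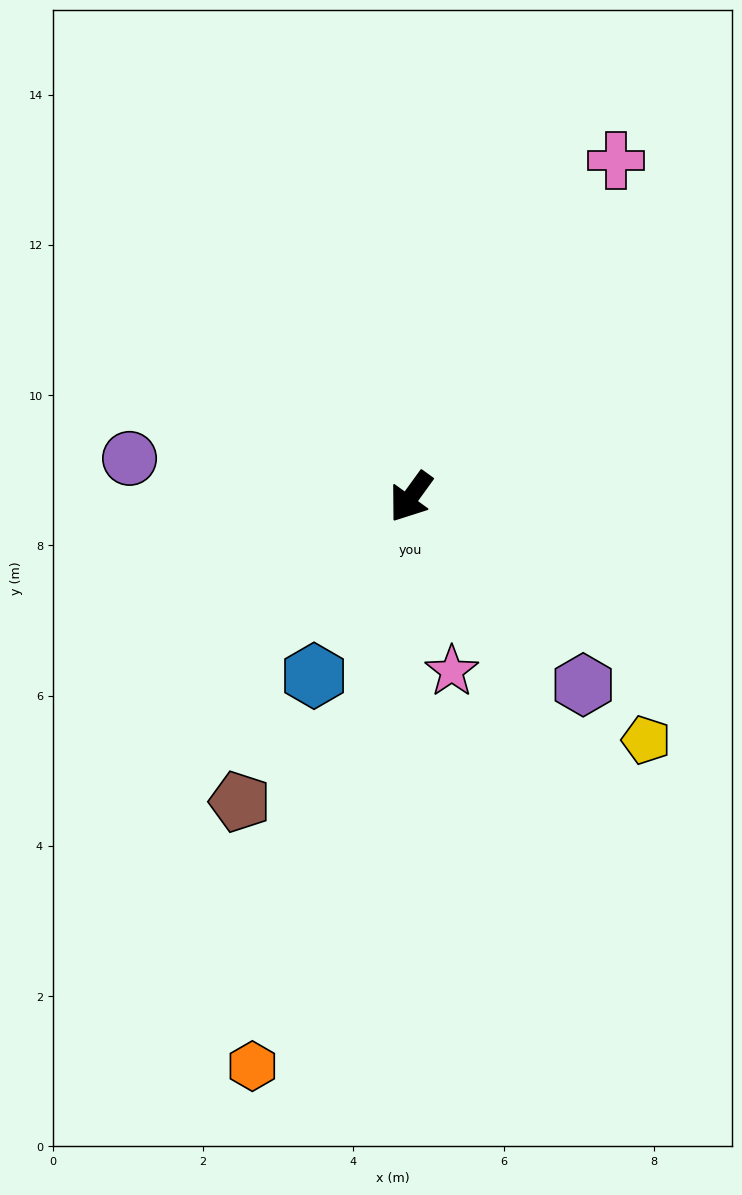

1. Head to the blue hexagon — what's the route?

turn left 8°, forward 2.7 m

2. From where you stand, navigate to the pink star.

turn left 49°, forward 2.4 m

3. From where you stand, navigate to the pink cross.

turn right 175°, forward 5.2 m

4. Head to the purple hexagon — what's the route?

turn left 78°, forward 3.4 m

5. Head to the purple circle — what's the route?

turn right 62°, forward 3.8 m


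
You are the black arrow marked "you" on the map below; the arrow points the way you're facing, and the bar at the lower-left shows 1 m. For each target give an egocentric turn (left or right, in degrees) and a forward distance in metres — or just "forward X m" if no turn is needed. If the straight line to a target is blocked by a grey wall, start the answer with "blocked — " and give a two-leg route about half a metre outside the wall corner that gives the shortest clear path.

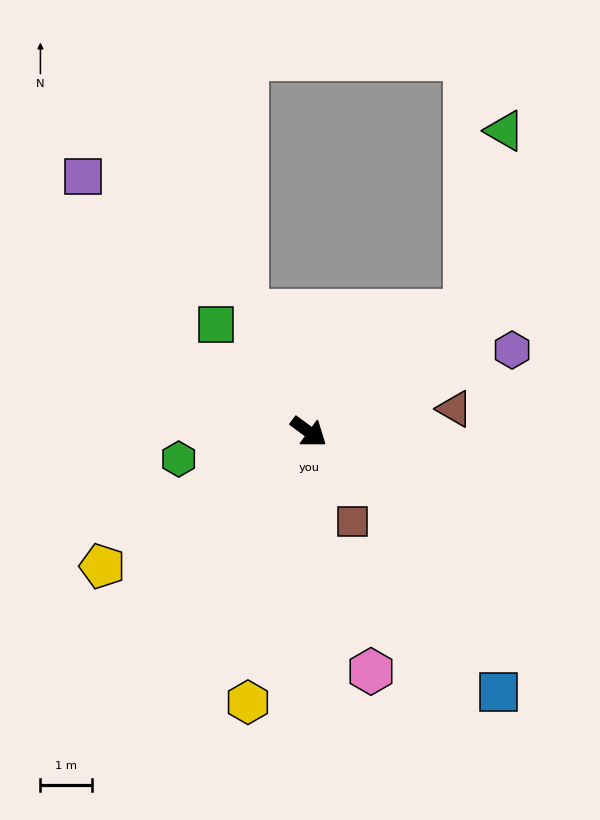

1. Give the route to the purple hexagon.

turn left 58°, forward 4.2 m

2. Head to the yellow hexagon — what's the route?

turn right 66°, forward 5.3 m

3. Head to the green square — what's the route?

turn left 167°, forward 2.7 m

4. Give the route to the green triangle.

blocked — turn left 74°, forward 3.8 m, then turn left 40°, forward 3.5 m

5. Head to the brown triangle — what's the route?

turn left 45°, forward 2.8 m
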